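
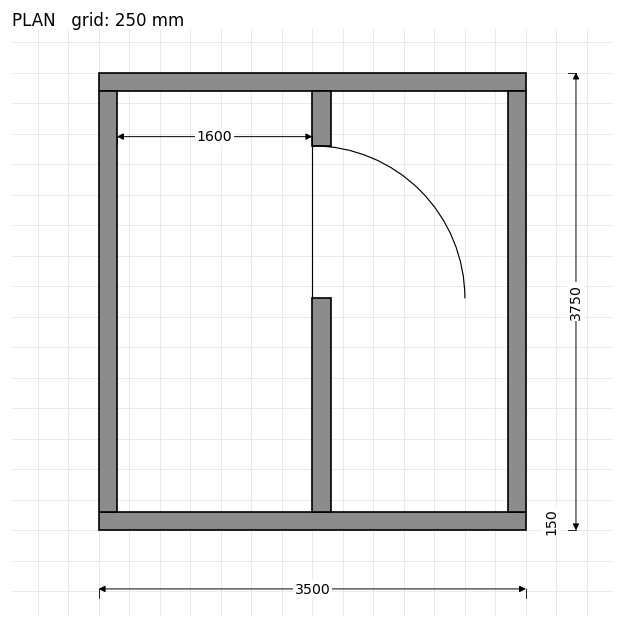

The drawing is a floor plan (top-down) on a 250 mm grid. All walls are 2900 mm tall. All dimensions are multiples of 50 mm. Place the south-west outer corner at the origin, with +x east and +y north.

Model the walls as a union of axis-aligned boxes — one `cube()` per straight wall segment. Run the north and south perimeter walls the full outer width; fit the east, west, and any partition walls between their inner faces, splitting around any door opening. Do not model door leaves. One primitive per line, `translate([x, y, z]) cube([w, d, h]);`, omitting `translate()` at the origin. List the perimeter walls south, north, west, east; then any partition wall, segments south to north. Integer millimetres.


cube([3500, 150, 2900]);
translate([0, 3600, 0]) cube([3500, 150, 2900]);
translate([0, 150, 0]) cube([150, 3450, 2900]);
translate([3350, 150, 0]) cube([150, 3450, 2900]);
translate([1750, 150, 0]) cube([150, 1750, 2900]);
translate([1750, 3150, 0]) cube([150, 450, 2900]);


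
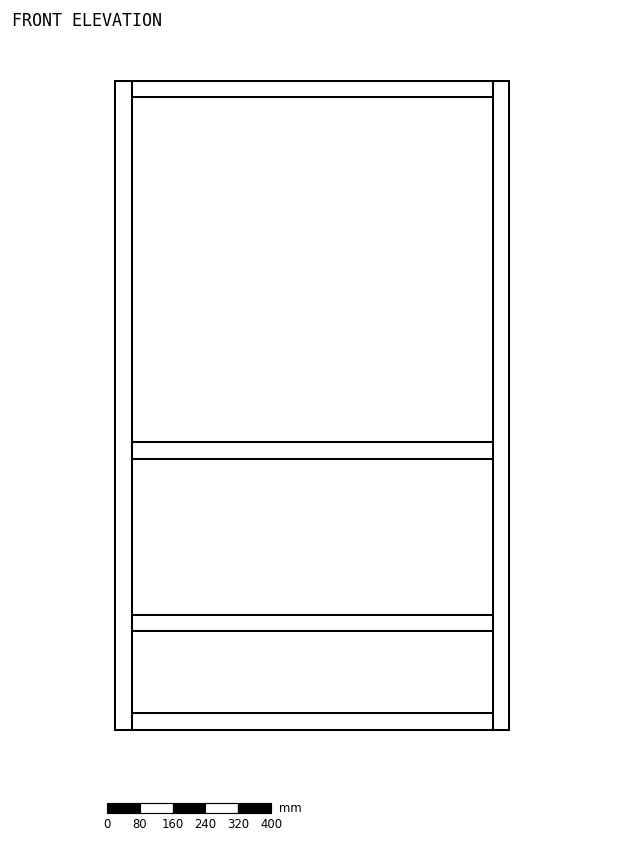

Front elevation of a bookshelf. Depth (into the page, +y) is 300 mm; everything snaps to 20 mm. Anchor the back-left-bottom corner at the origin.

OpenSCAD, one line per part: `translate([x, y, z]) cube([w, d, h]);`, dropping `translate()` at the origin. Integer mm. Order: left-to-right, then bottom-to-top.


cube([40, 300, 1580]);
translate([40, 0, 0]) cube([880, 300, 40]);
translate([40, 0, 240]) cube([880, 300, 40]);
translate([40, 0, 660]) cube([880, 300, 40]);
translate([40, 0, 1540]) cube([880, 300, 40]);
translate([920, 0, 0]) cube([40, 300, 1580]);


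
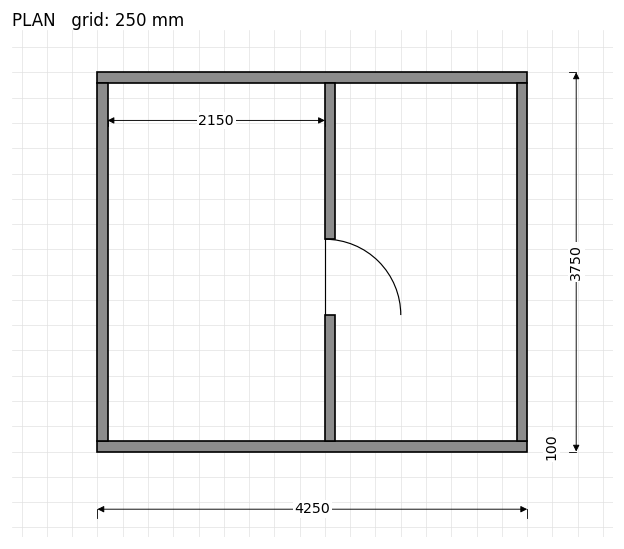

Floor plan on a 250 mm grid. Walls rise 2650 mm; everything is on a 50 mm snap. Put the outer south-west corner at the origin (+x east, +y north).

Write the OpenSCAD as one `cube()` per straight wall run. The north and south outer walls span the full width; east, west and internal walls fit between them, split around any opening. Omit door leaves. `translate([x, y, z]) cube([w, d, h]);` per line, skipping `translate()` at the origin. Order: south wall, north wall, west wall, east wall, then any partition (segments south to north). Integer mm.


cube([4250, 100, 2650]);
translate([0, 3650, 0]) cube([4250, 100, 2650]);
translate([0, 100, 0]) cube([100, 3550, 2650]);
translate([4150, 100, 0]) cube([100, 3550, 2650]);
translate([2250, 100, 0]) cube([100, 1250, 2650]);
translate([2250, 2100, 0]) cube([100, 1550, 2650]);


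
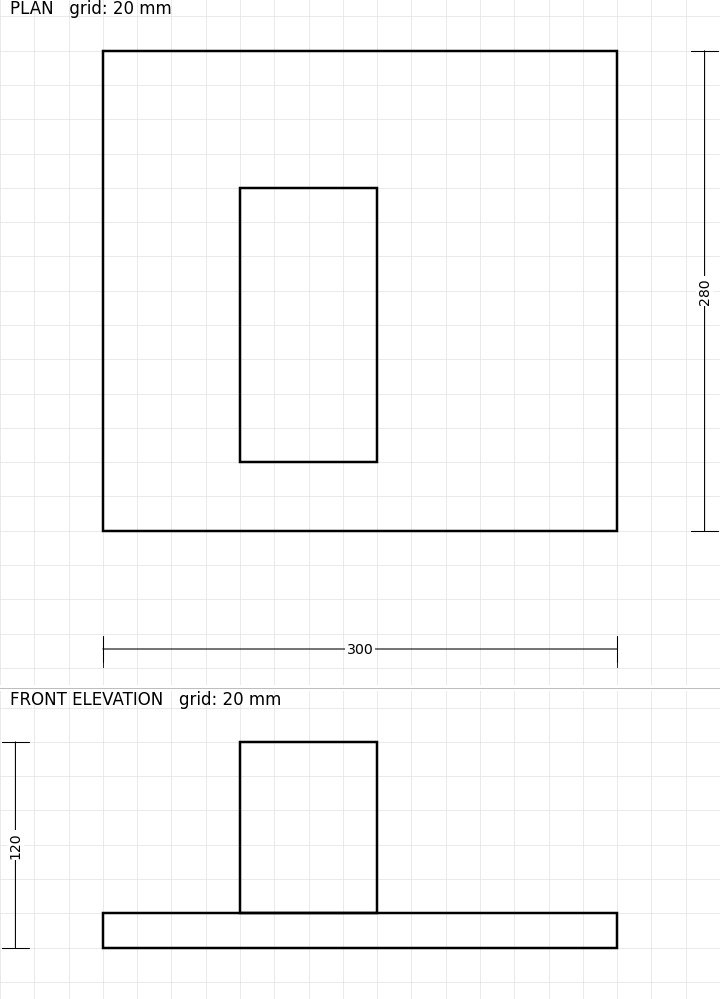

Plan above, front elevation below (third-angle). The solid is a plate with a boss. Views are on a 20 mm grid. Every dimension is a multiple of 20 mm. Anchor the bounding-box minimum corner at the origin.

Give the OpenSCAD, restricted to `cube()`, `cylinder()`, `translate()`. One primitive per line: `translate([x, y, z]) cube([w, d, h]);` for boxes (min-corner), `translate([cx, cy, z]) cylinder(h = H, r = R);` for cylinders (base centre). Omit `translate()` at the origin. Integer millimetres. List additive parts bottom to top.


cube([300, 280, 20]);
translate([80, 40, 20]) cube([80, 160, 100]);


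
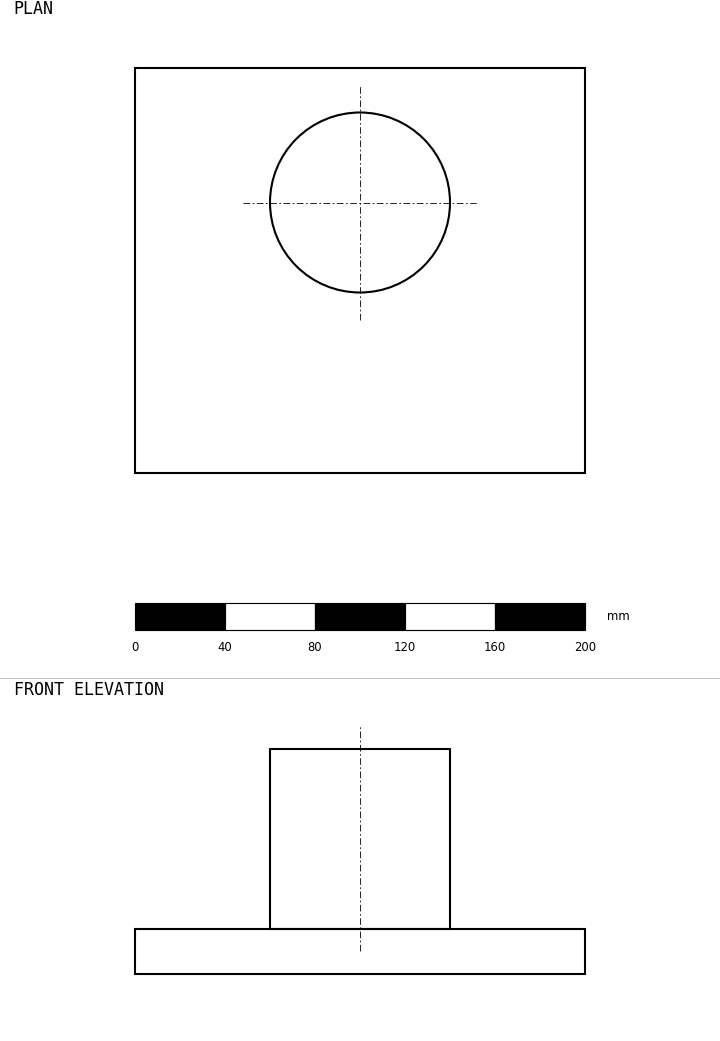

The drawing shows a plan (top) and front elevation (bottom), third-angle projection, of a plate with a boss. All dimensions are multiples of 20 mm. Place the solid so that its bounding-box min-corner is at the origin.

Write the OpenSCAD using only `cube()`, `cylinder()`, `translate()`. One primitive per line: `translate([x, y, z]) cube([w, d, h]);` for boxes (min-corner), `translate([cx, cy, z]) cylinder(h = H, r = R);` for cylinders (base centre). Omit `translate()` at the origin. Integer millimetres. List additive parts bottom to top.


cube([200, 180, 20]);
translate([100, 120, 20]) cylinder(h = 80, r = 40);


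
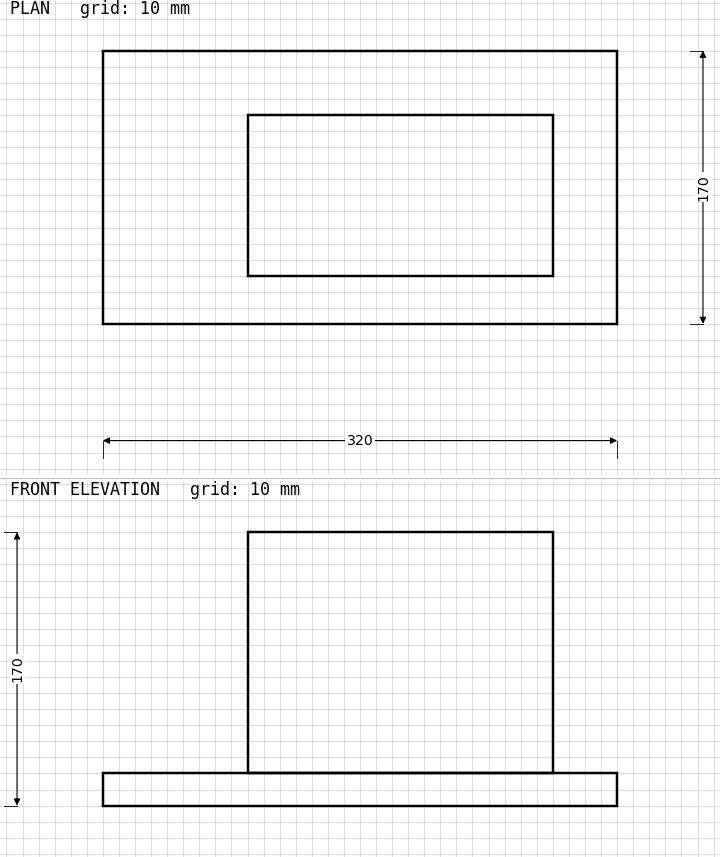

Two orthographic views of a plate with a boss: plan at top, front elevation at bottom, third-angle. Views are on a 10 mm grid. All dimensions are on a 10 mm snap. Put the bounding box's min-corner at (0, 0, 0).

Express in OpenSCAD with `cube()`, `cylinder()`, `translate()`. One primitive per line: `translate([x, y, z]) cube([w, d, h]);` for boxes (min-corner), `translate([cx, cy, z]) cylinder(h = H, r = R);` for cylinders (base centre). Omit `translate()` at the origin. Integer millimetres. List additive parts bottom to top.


cube([320, 170, 20]);
translate([90, 30, 20]) cube([190, 100, 150]);


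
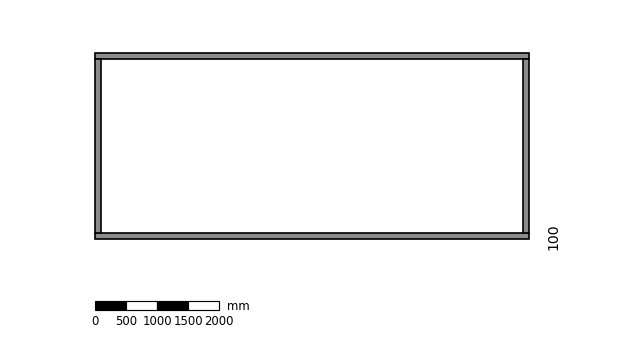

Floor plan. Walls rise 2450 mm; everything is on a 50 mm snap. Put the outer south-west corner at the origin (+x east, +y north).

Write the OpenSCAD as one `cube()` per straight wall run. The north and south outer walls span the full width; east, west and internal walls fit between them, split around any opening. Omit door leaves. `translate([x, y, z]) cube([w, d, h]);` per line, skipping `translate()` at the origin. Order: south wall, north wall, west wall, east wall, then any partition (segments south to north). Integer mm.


cube([7000, 100, 2450]);
translate([0, 2900, 0]) cube([7000, 100, 2450]);
translate([0, 100, 0]) cube([100, 2800, 2450]);
translate([6900, 100, 0]) cube([100, 2800, 2450]);


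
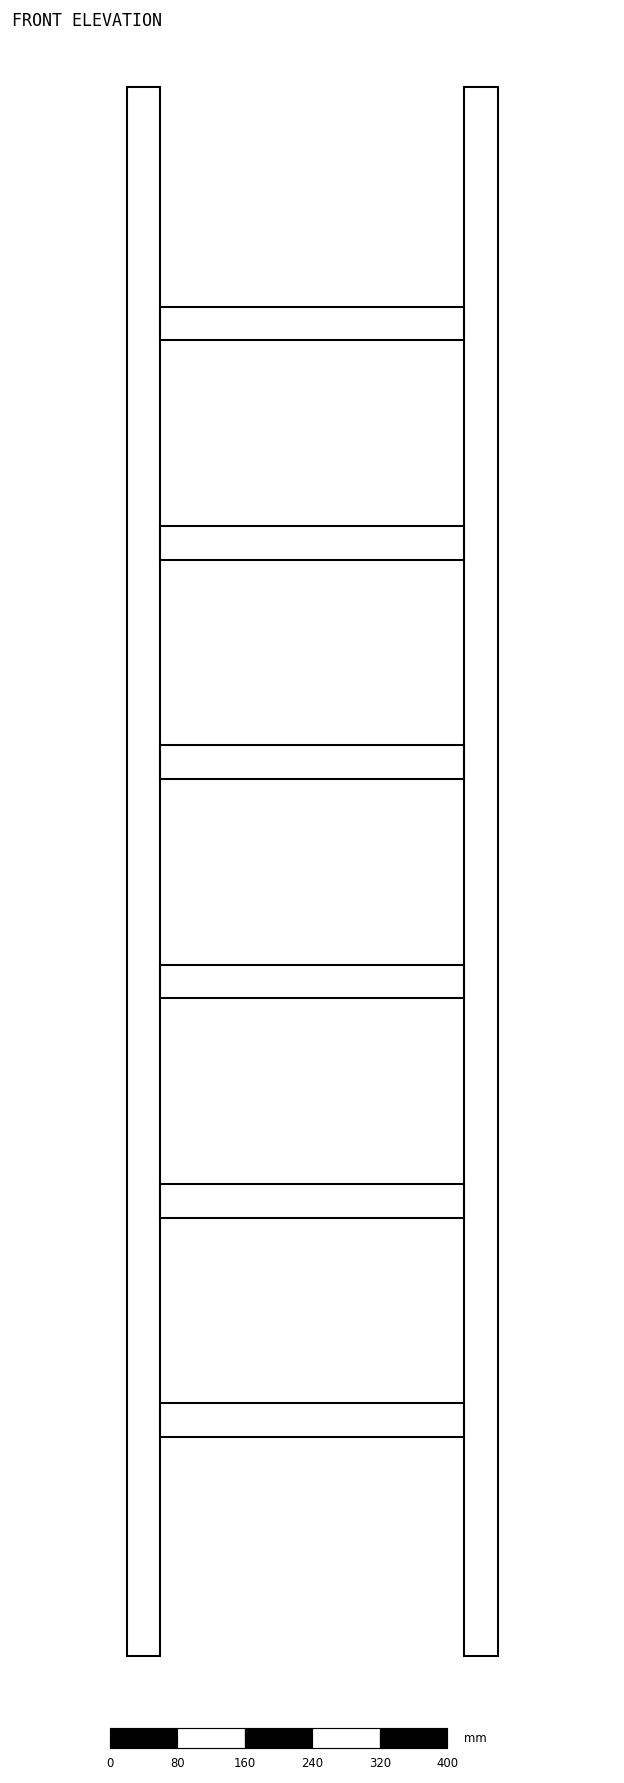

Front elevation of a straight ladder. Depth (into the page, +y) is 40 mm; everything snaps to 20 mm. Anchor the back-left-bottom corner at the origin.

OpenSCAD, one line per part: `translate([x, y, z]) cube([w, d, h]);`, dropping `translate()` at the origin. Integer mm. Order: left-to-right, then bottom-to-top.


cube([40, 40, 1860]);
translate([40, 0, 260]) cube([360, 40, 40]);
translate([40, 0, 520]) cube([360, 40, 40]);
translate([40, 0, 780]) cube([360, 40, 40]);
translate([40, 0, 1040]) cube([360, 40, 40]);
translate([40, 0, 1300]) cube([360, 40, 40]);
translate([40, 0, 1560]) cube([360, 40, 40]);
translate([400, 0, 0]) cube([40, 40, 1860]);


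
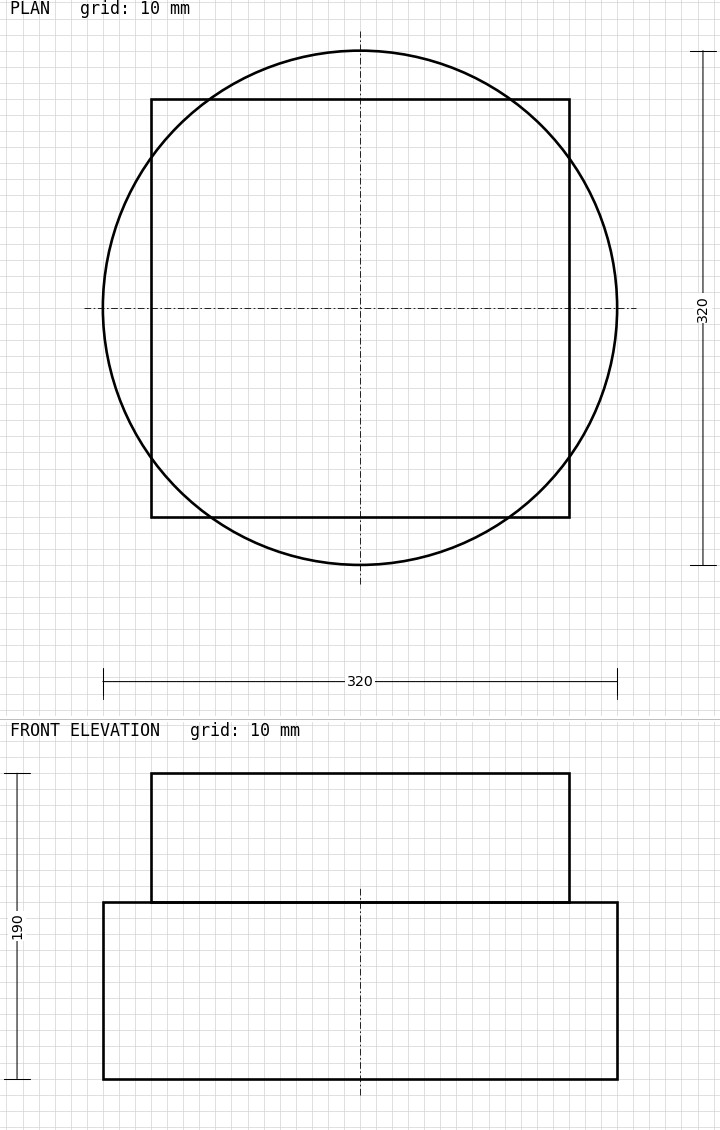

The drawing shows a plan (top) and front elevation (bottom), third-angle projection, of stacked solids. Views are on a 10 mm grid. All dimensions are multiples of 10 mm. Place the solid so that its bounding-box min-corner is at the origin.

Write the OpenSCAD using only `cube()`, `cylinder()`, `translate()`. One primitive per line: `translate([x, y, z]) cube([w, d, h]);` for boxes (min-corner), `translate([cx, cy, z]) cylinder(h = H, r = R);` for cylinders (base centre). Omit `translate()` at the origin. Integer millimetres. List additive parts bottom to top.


translate([160, 160, 0]) cylinder(h = 110, r = 160);
translate([30, 30, 110]) cube([260, 260, 80]);


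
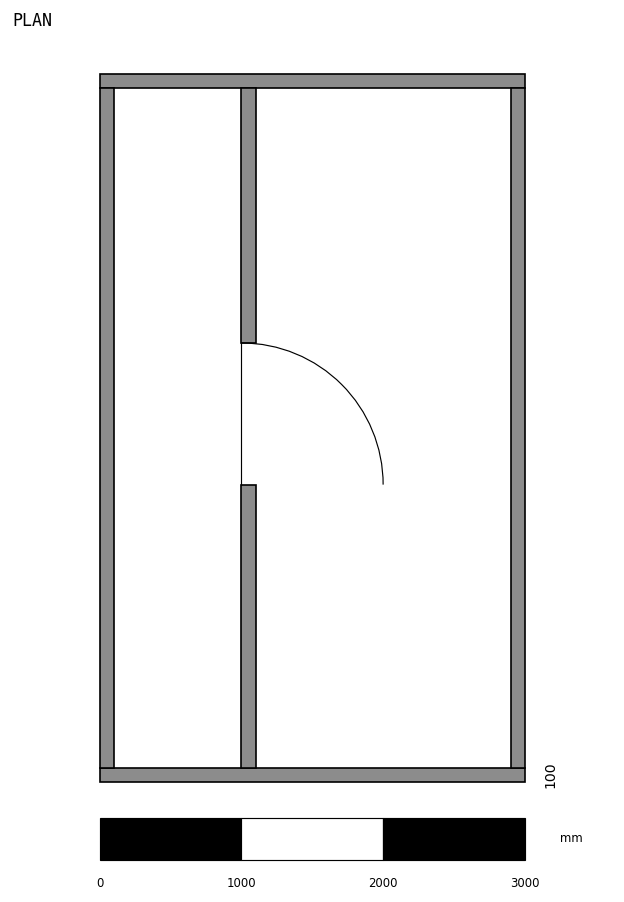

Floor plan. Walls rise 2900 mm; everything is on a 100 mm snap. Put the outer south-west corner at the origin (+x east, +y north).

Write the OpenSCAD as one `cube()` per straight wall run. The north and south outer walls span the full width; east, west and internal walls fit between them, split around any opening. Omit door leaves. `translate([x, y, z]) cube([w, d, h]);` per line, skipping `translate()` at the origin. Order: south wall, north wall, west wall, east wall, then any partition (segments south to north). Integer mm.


cube([3000, 100, 2900]);
translate([0, 4900, 0]) cube([3000, 100, 2900]);
translate([0, 100, 0]) cube([100, 4800, 2900]);
translate([2900, 100, 0]) cube([100, 4800, 2900]);
translate([1000, 100, 0]) cube([100, 2000, 2900]);
translate([1000, 3100, 0]) cube([100, 1800, 2900]);


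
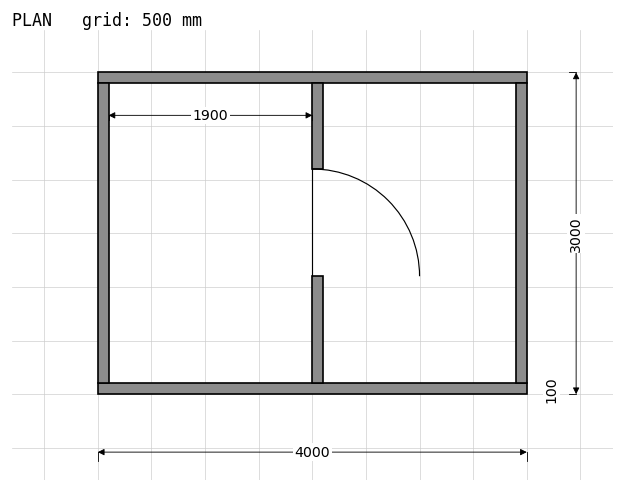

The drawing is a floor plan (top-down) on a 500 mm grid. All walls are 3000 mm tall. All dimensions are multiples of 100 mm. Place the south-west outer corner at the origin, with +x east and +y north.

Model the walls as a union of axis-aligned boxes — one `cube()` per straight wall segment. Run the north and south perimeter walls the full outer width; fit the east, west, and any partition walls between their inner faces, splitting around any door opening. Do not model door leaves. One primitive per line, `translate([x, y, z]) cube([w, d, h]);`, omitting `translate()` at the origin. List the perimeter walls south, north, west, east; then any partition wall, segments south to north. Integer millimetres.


cube([4000, 100, 3000]);
translate([0, 2900, 0]) cube([4000, 100, 3000]);
translate([0, 100, 0]) cube([100, 2800, 3000]);
translate([3900, 100, 0]) cube([100, 2800, 3000]);
translate([2000, 100, 0]) cube([100, 1000, 3000]);
translate([2000, 2100, 0]) cube([100, 800, 3000]);


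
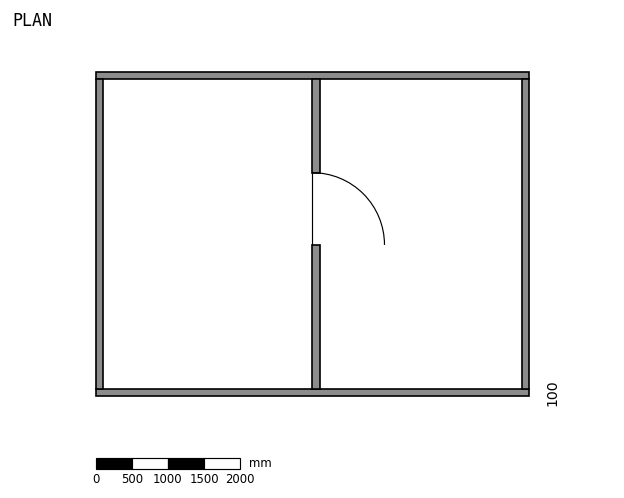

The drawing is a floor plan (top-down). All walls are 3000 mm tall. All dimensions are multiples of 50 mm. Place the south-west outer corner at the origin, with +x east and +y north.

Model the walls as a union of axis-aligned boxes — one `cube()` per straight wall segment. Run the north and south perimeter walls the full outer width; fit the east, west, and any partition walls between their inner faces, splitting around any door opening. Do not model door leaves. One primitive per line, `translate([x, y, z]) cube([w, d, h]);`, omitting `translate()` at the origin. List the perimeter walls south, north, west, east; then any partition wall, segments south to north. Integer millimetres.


cube([6000, 100, 3000]);
translate([0, 4400, 0]) cube([6000, 100, 3000]);
translate([0, 100, 0]) cube([100, 4300, 3000]);
translate([5900, 100, 0]) cube([100, 4300, 3000]);
translate([3000, 100, 0]) cube([100, 2000, 3000]);
translate([3000, 3100, 0]) cube([100, 1300, 3000]);


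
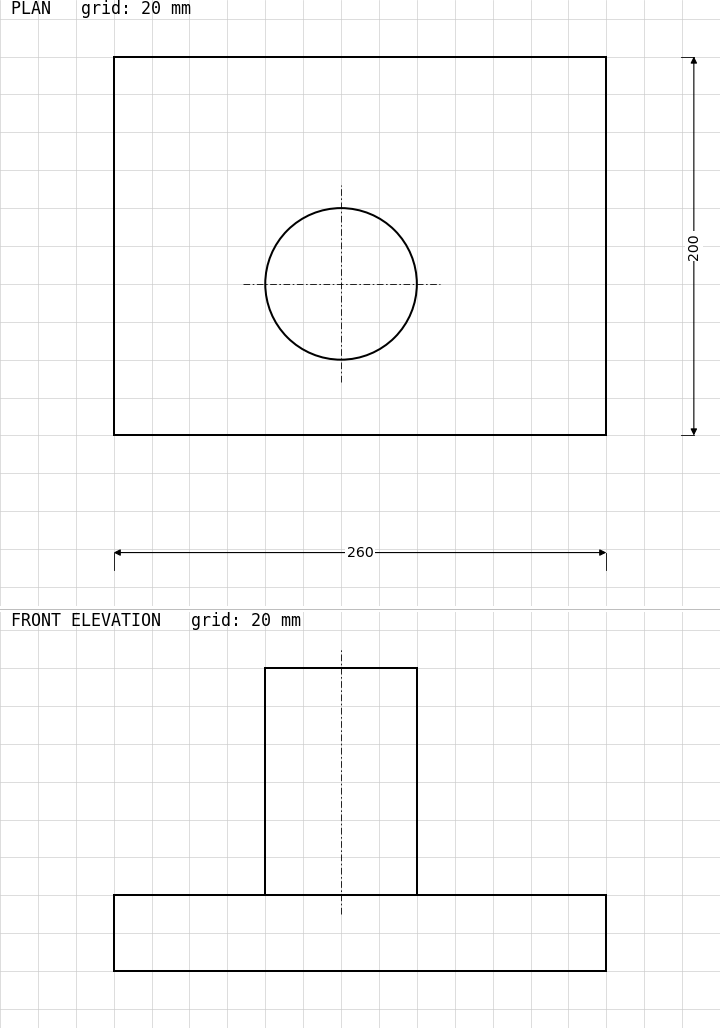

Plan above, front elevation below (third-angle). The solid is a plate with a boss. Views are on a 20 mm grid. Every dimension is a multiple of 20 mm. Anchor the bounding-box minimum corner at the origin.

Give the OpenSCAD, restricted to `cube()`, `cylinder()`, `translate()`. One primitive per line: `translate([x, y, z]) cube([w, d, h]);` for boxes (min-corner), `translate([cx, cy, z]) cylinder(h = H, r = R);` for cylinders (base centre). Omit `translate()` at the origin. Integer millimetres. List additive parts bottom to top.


cube([260, 200, 40]);
translate([120, 80, 40]) cylinder(h = 120, r = 40);


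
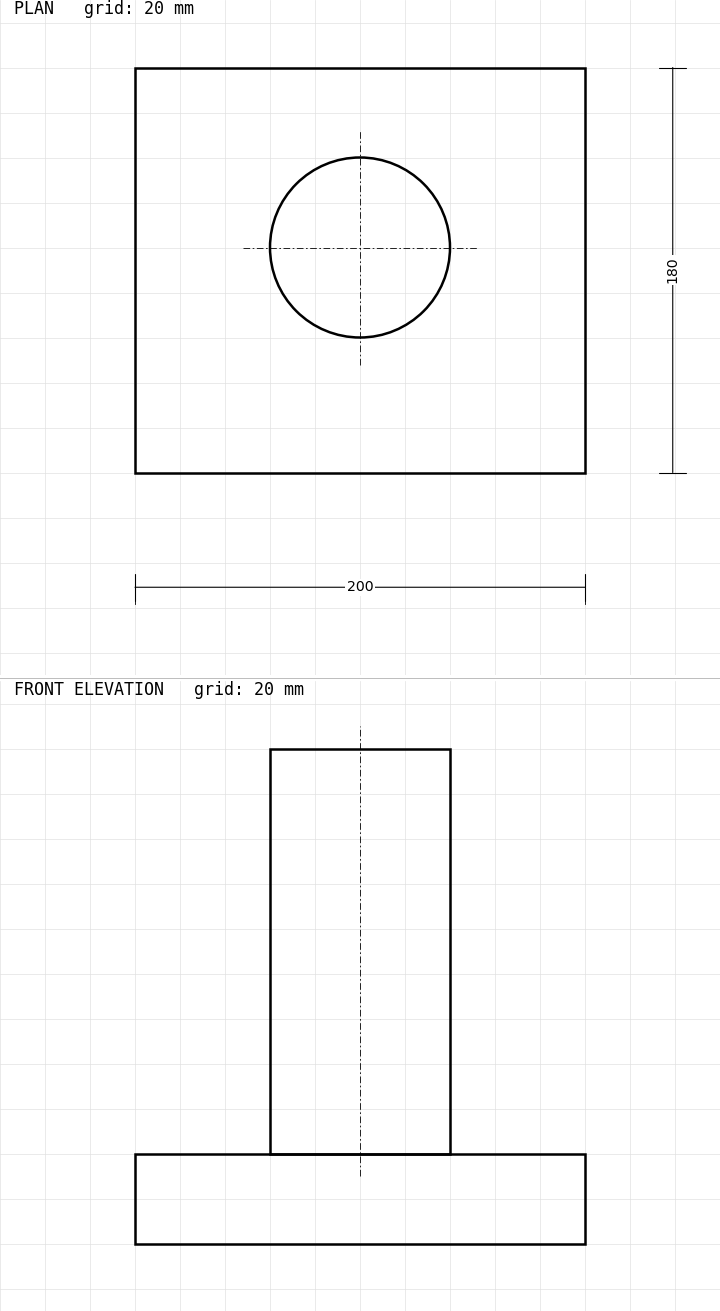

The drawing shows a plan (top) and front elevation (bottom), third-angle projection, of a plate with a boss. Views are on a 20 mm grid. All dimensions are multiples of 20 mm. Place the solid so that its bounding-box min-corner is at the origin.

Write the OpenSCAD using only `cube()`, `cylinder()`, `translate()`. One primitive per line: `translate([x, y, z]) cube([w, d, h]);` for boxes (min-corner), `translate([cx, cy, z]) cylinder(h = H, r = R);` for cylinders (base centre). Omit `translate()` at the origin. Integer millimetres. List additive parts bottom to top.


cube([200, 180, 40]);
translate([100, 100, 40]) cylinder(h = 180, r = 40);


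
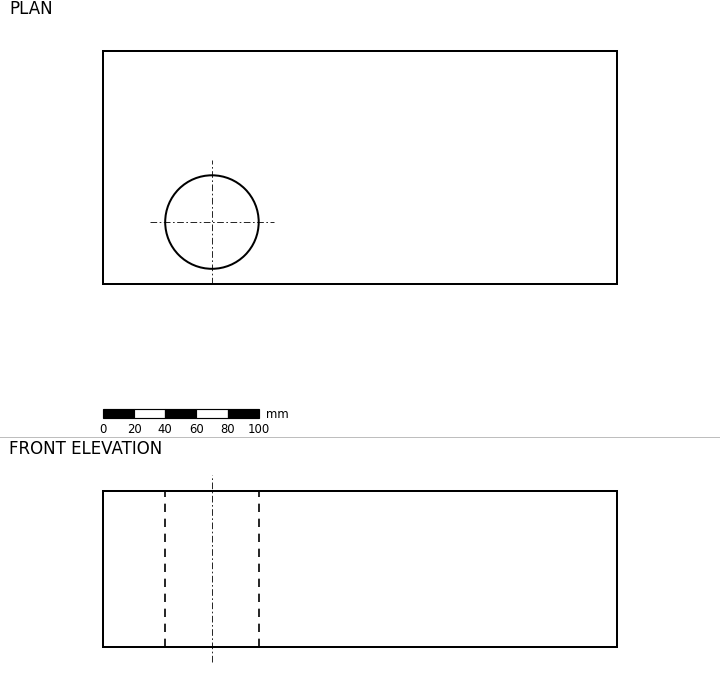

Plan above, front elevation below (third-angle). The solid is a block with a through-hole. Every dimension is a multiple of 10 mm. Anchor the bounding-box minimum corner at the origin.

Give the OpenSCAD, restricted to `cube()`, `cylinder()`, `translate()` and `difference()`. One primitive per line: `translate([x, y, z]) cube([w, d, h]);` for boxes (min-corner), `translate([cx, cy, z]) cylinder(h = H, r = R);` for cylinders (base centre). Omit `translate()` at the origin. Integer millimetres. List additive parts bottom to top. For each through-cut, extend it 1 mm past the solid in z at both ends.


difference() {
  cube([330, 150, 100]);
  translate([70, 40, -1]) cylinder(h = 102, r = 30);
}


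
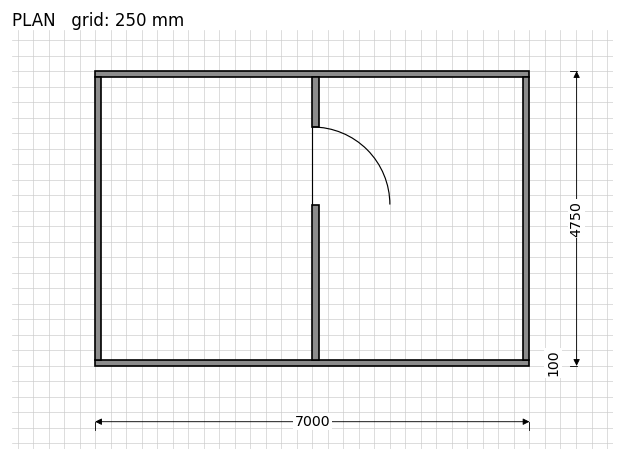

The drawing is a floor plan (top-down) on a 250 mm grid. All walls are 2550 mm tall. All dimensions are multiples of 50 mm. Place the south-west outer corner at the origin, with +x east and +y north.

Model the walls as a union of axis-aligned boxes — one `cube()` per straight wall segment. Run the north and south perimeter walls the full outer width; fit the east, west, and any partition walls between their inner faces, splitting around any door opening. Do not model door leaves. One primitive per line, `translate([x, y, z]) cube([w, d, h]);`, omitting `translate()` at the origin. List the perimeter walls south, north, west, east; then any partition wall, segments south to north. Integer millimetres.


cube([7000, 100, 2550]);
translate([0, 4650, 0]) cube([7000, 100, 2550]);
translate([0, 100, 0]) cube([100, 4550, 2550]);
translate([6900, 100, 0]) cube([100, 4550, 2550]);
translate([3500, 100, 0]) cube([100, 2500, 2550]);
translate([3500, 3850, 0]) cube([100, 800, 2550]);


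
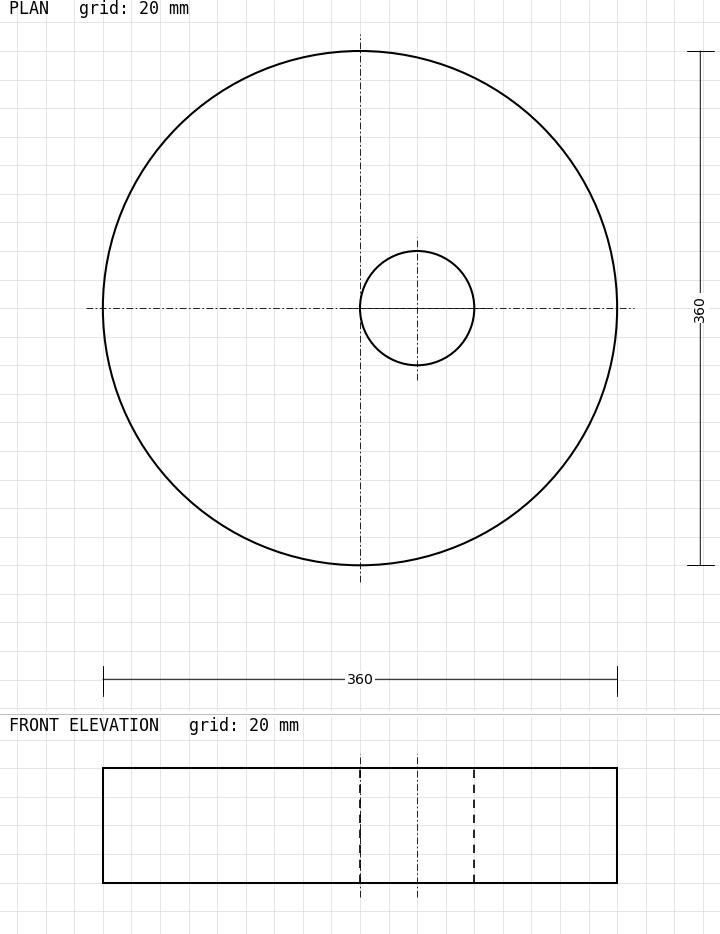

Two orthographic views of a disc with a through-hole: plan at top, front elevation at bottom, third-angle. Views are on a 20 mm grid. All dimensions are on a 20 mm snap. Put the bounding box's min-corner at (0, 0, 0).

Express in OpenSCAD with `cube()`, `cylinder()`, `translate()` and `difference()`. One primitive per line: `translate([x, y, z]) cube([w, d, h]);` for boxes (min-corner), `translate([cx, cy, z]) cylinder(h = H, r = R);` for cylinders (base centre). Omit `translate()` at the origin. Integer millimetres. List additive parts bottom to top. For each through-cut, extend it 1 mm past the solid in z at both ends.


difference() {
  translate([180, 180, 0]) cylinder(h = 80, r = 180);
  translate([220, 180, -1]) cylinder(h = 82, r = 40);
}


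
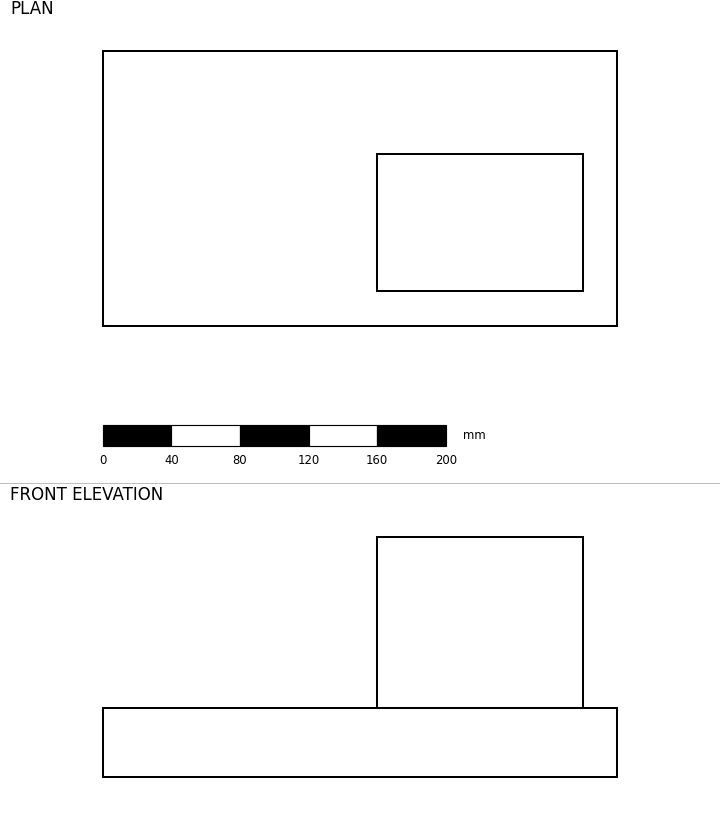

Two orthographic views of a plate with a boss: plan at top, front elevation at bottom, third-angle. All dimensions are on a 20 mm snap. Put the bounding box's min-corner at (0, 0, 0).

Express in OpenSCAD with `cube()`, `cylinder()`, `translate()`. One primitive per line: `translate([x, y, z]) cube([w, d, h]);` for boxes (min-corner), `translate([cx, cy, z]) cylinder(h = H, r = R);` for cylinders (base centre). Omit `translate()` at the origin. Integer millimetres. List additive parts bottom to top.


cube([300, 160, 40]);
translate([160, 20, 40]) cube([120, 80, 100]);


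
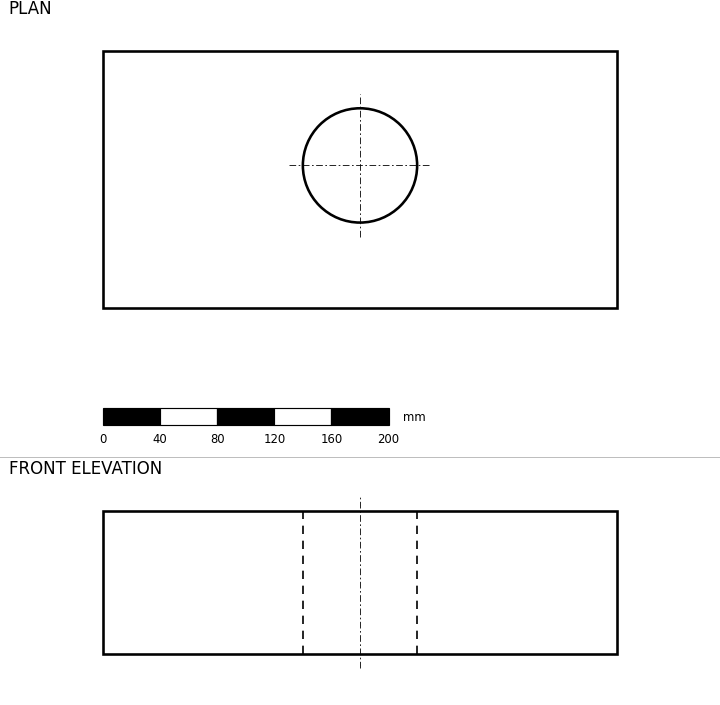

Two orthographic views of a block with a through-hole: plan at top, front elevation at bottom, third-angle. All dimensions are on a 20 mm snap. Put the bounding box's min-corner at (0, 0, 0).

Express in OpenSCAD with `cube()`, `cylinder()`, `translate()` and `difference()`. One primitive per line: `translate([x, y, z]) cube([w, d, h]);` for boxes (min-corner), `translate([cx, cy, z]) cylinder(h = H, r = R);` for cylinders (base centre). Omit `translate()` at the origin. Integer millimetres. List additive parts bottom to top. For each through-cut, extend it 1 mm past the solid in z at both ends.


difference() {
  cube([360, 180, 100]);
  translate([180, 100, -1]) cylinder(h = 102, r = 40);
}


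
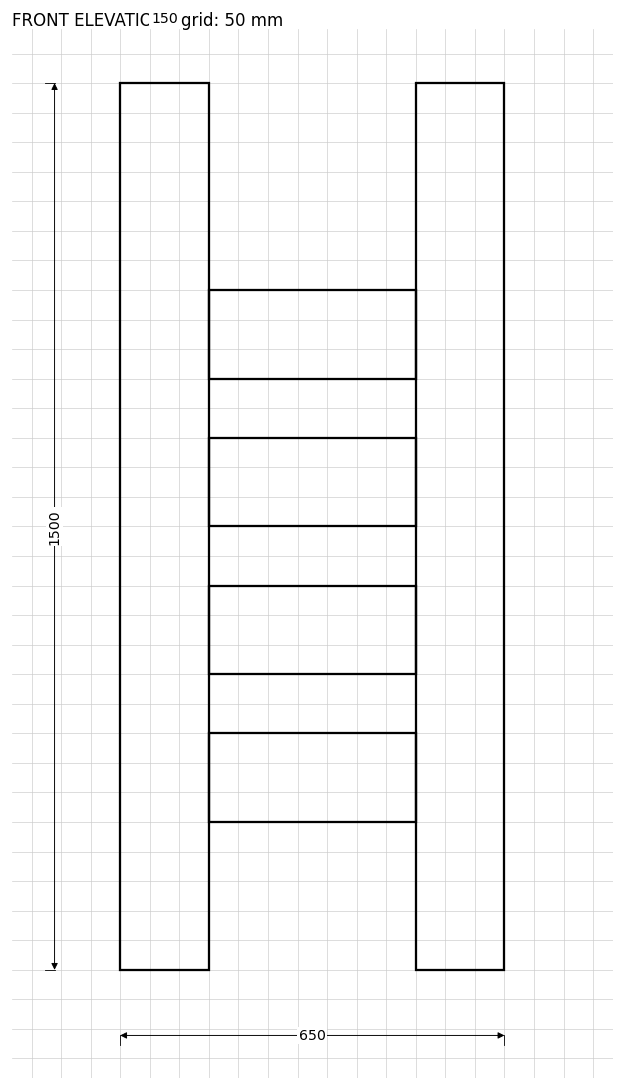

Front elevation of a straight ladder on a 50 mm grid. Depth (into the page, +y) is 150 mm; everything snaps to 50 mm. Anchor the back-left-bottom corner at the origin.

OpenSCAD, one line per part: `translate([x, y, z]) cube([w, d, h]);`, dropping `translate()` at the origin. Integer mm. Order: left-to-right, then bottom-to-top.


cube([150, 150, 1500]);
translate([150, 0, 250]) cube([350, 150, 150]);
translate([150, 0, 500]) cube([350, 150, 150]);
translate([150, 0, 750]) cube([350, 150, 150]);
translate([150, 0, 1000]) cube([350, 150, 150]);
translate([500, 0, 0]) cube([150, 150, 1500]);


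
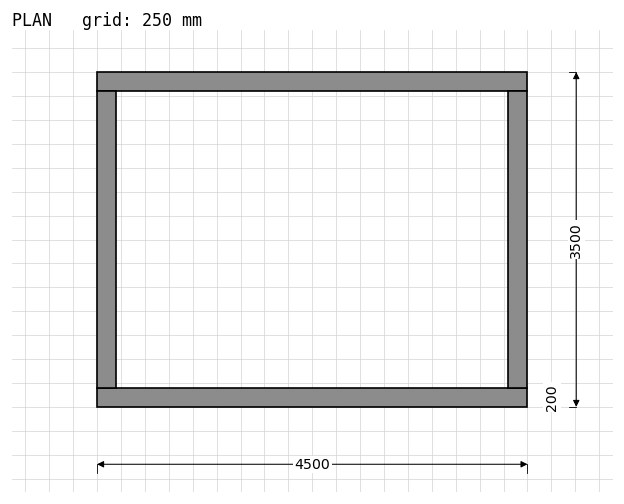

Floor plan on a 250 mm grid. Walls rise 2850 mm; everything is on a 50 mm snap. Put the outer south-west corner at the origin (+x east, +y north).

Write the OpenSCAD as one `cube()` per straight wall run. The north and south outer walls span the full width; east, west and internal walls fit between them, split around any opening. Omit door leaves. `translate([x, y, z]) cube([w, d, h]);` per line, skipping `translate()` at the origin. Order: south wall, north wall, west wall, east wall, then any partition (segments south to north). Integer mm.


cube([4500, 200, 2850]);
translate([0, 3300, 0]) cube([4500, 200, 2850]);
translate([0, 200, 0]) cube([200, 3100, 2850]);
translate([4300, 200, 0]) cube([200, 3100, 2850]);


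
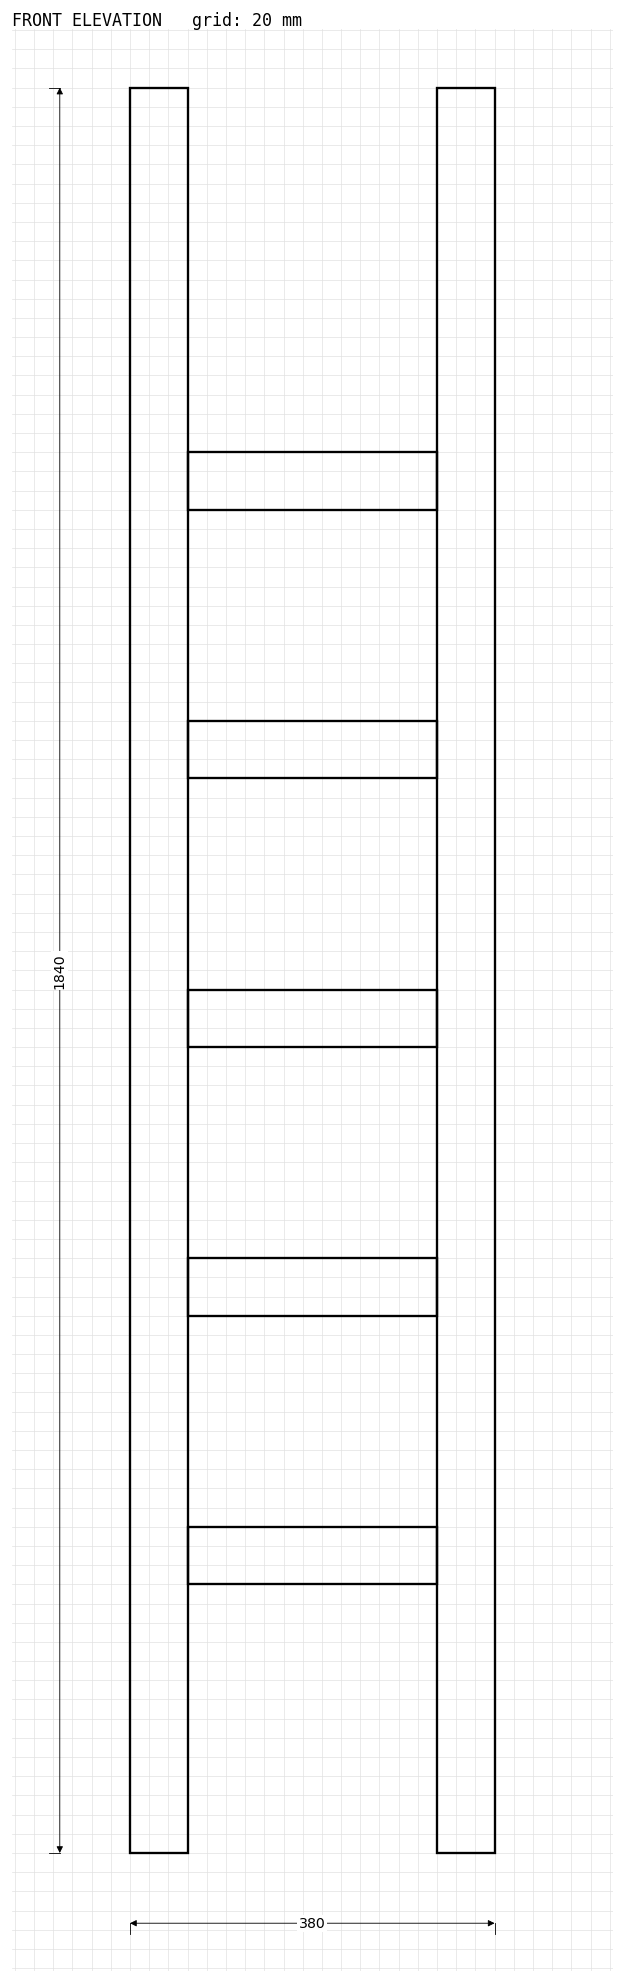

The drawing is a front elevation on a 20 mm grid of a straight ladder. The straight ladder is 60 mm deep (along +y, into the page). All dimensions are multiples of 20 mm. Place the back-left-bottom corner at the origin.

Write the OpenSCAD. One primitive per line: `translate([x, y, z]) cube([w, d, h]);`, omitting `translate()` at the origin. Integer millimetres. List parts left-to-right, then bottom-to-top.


cube([60, 60, 1840]);
translate([60, 0, 280]) cube([260, 60, 60]);
translate([60, 0, 560]) cube([260, 60, 60]);
translate([60, 0, 840]) cube([260, 60, 60]);
translate([60, 0, 1120]) cube([260, 60, 60]);
translate([60, 0, 1400]) cube([260, 60, 60]);
translate([320, 0, 0]) cube([60, 60, 1840]);


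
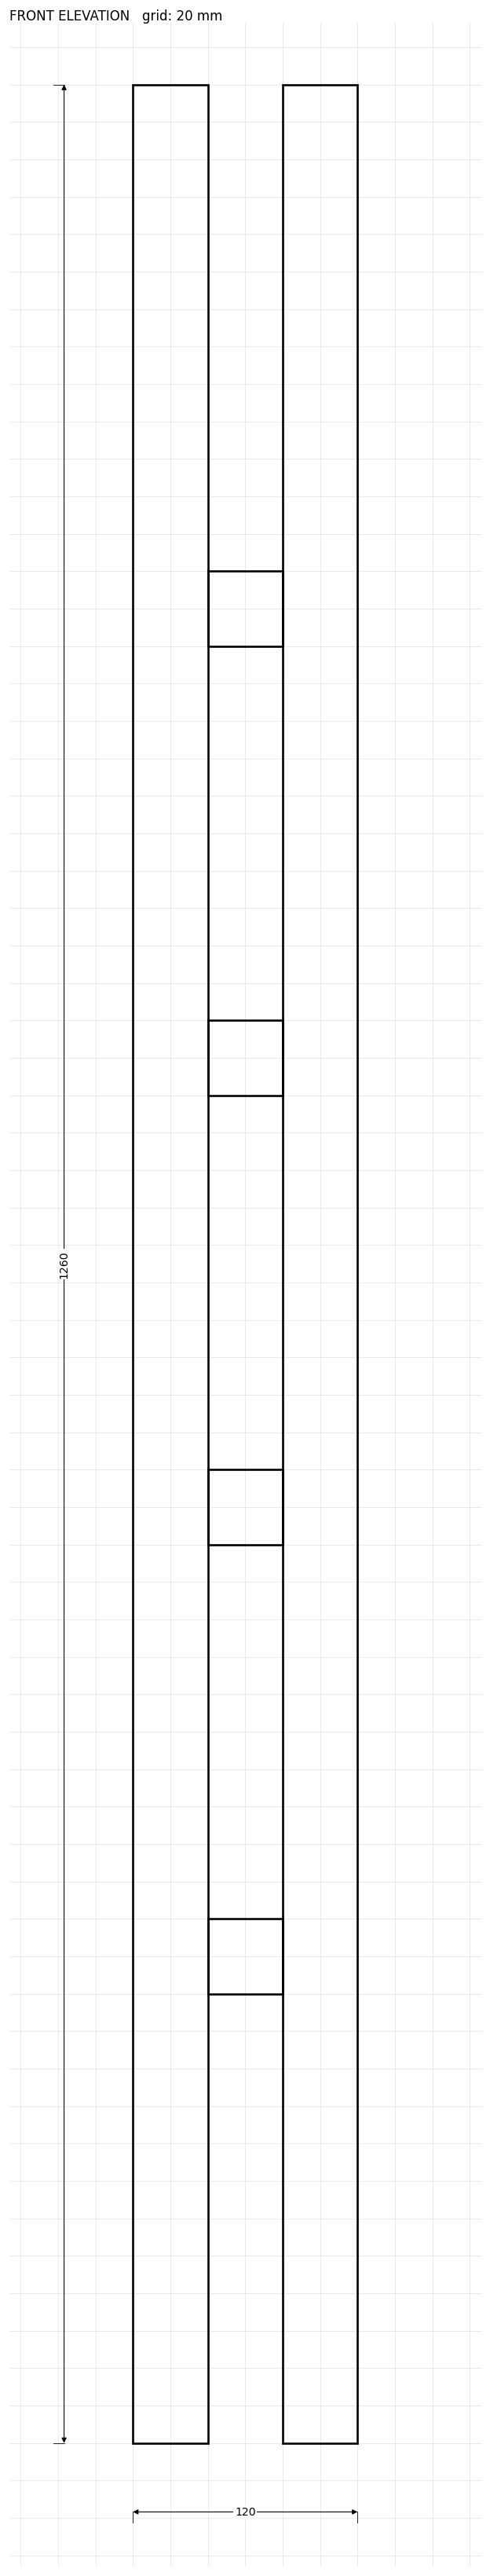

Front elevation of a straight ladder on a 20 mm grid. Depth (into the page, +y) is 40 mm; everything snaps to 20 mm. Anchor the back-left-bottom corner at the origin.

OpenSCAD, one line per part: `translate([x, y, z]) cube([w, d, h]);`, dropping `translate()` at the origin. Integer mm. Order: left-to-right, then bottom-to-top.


cube([40, 40, 1260]);
translate([40, 0, 240]) cube([40, 40, 40]);
translate([40, 0, 480]) cube([40, 40, 40]);
translate([40, 0, 720]) cube([40, 40, 40]);
translate([40, 0, 960]) cube([40, 40, 40]);
translate([80, 0, 0]) cube([40, 40, 1260]);


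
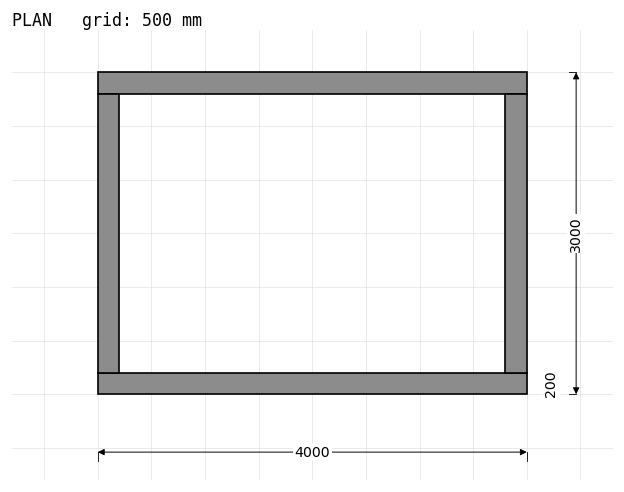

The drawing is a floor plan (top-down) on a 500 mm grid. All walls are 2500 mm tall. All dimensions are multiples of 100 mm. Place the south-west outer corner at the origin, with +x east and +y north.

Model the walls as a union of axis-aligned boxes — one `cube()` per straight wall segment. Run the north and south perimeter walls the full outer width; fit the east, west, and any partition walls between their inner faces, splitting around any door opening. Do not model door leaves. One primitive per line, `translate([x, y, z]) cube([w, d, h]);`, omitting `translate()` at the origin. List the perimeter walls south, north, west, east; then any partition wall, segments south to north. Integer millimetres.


cube([4000, 200, 2500]);
translate([0, 2800, 0]) cube([4000, 200, 2500]);
translate([0, 200, 0]) cube([200, 2600, 2500]);
translate([3800, 200, 0]) cube([200, 2600, 2500]);


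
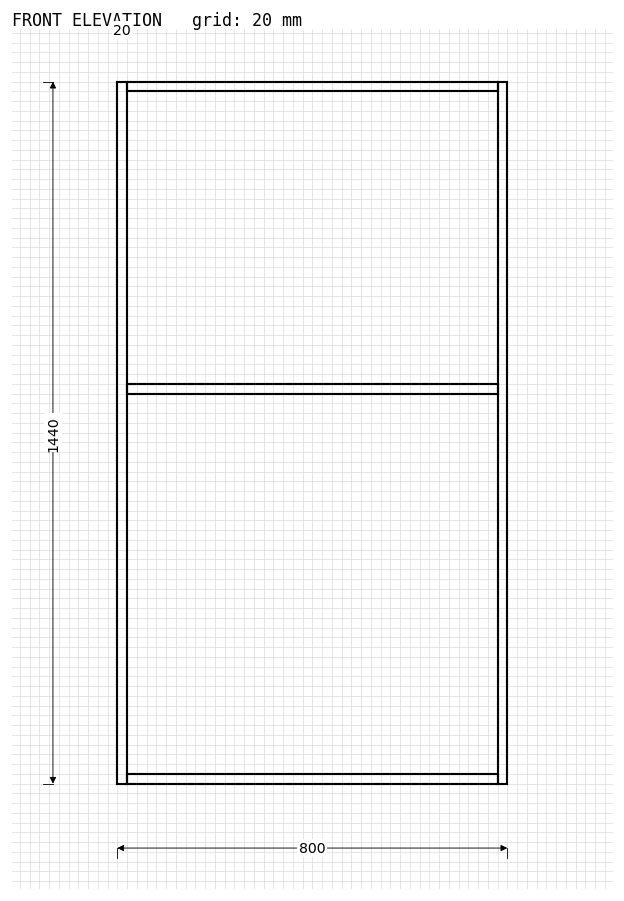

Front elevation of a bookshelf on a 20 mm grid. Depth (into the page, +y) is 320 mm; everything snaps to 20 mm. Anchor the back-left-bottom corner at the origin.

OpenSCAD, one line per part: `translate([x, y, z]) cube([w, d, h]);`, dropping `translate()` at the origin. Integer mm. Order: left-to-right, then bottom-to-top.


cube([20, 320, 1440]);
translate([20, 0, 0]) cube([760, 320, 20]);
translate([20, 0, 800]) cube([760, 320, 20]);
translate([20, 0, 1420]) cube([760, 320, 20]);
translate([780, 0, 0]) cube([20, 320, 1440]);


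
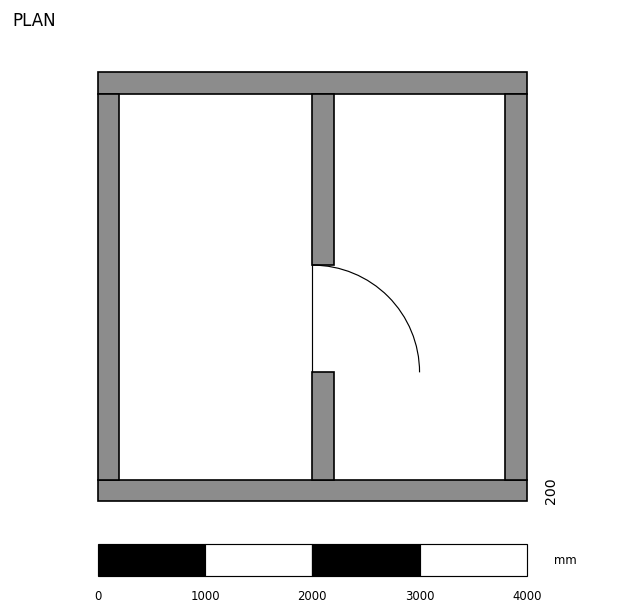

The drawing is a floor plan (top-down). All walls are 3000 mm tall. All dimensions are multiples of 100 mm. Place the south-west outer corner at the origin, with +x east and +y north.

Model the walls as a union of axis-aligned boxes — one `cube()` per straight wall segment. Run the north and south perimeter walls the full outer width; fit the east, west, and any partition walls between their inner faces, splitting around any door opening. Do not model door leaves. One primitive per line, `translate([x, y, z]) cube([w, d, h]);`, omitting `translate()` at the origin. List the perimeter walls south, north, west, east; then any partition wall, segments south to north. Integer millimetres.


cube([4000, 200, 3000]);
translate([0, 3800, 0]) cube([4000, 200, 3000]);
translate([0, 200, 0]) cube([200, 3600, 3000]);
translate([3800, 200, 0]) cube([200, 3600, 3000]);
translate([2000, 200, 0]) cube([200, 1000, 3000]);
translate([2000, 2200, 0]) cube([200, 1600, 3000]);


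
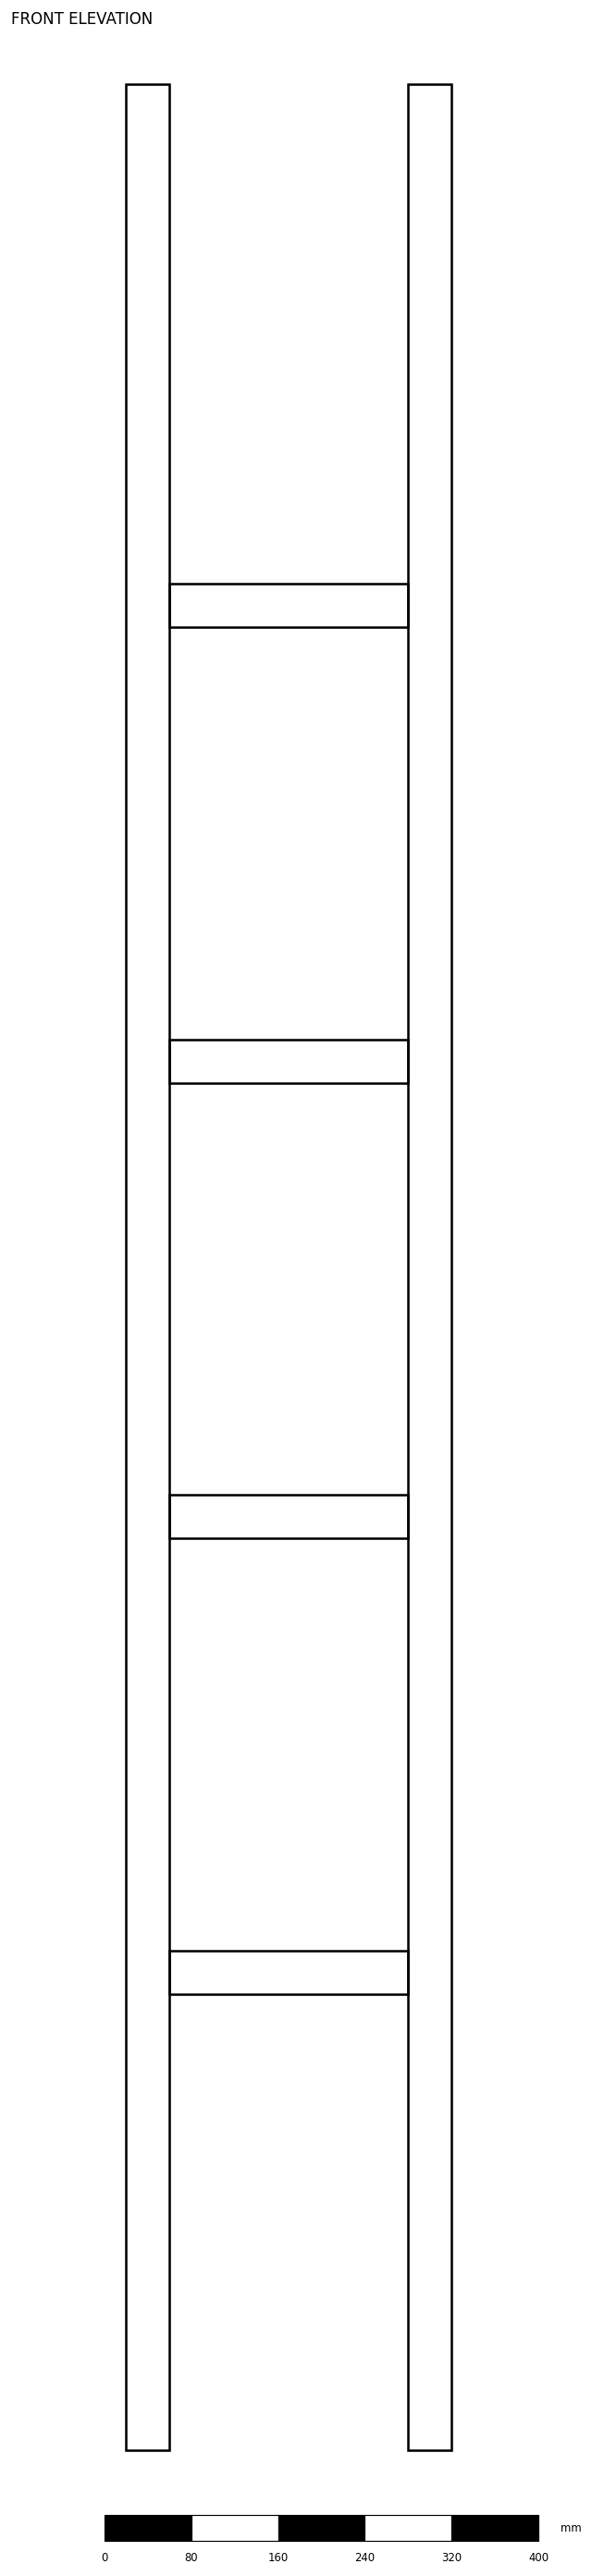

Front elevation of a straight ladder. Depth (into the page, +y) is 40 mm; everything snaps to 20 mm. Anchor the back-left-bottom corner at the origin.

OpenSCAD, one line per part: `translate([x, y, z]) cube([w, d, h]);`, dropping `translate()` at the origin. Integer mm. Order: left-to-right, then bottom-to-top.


cube([40, 40, 2180]);
translate([40, 0, 420]) cube([220, 40, 40]);
translate([40, 0, 840]) cube([220, 40, 40]);
translate([40, 0, 1260]) cube([220, 40, 40]);
translate([40, 0, 1680]) cube([220, 40, 40]);
translate([260, 0, 0]) cube([40, 40, 2180]);


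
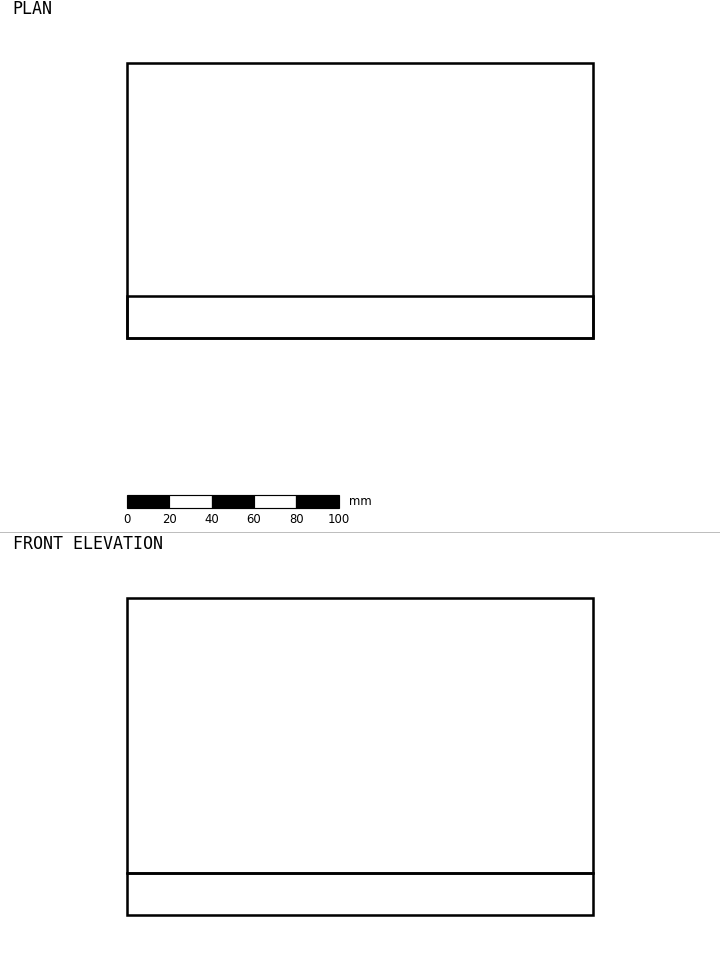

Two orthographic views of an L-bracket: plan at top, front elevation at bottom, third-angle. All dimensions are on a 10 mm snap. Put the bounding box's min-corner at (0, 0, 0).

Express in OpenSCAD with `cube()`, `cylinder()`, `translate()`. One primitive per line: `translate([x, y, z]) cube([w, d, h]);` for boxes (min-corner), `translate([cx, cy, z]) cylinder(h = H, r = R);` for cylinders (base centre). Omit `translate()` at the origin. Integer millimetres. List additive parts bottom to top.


cube([220, 130, 20]);
translate([0, 0, 20]) cube([220, 20, 130]);


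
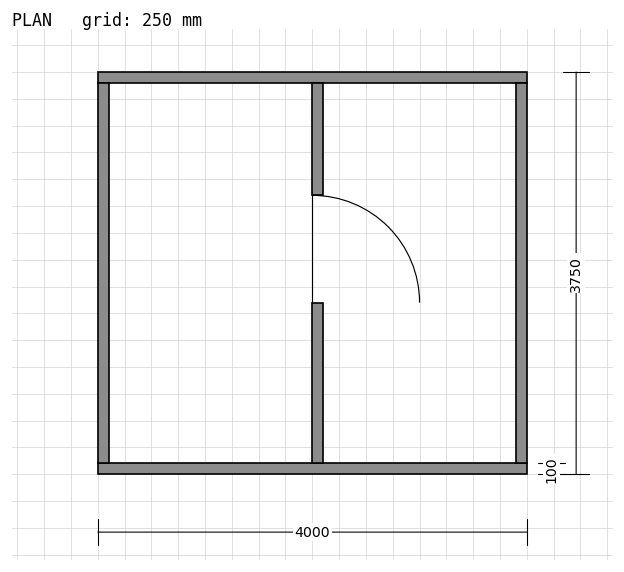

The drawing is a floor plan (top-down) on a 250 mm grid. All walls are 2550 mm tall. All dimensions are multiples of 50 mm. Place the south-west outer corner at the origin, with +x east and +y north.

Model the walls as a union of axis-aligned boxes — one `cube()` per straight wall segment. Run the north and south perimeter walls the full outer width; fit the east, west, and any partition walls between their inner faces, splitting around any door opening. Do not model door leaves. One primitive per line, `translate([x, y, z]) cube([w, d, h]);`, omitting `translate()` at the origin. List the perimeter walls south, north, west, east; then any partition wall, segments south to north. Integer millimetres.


cube([4000, 100, 2550]);
translate([0, 3650, 0]) cube([4000, 100, 2550]);
translate([0, 100, 0]) cube([100, 3550, 2550]);
translate([3900, 100, 0]) cube([100, 3550, 2550]);
translate([2000, 100, 0]) cube([100, 1500, 2550]);
translate([2000, 2600, 0]) cube([100, 1050, 2550]);


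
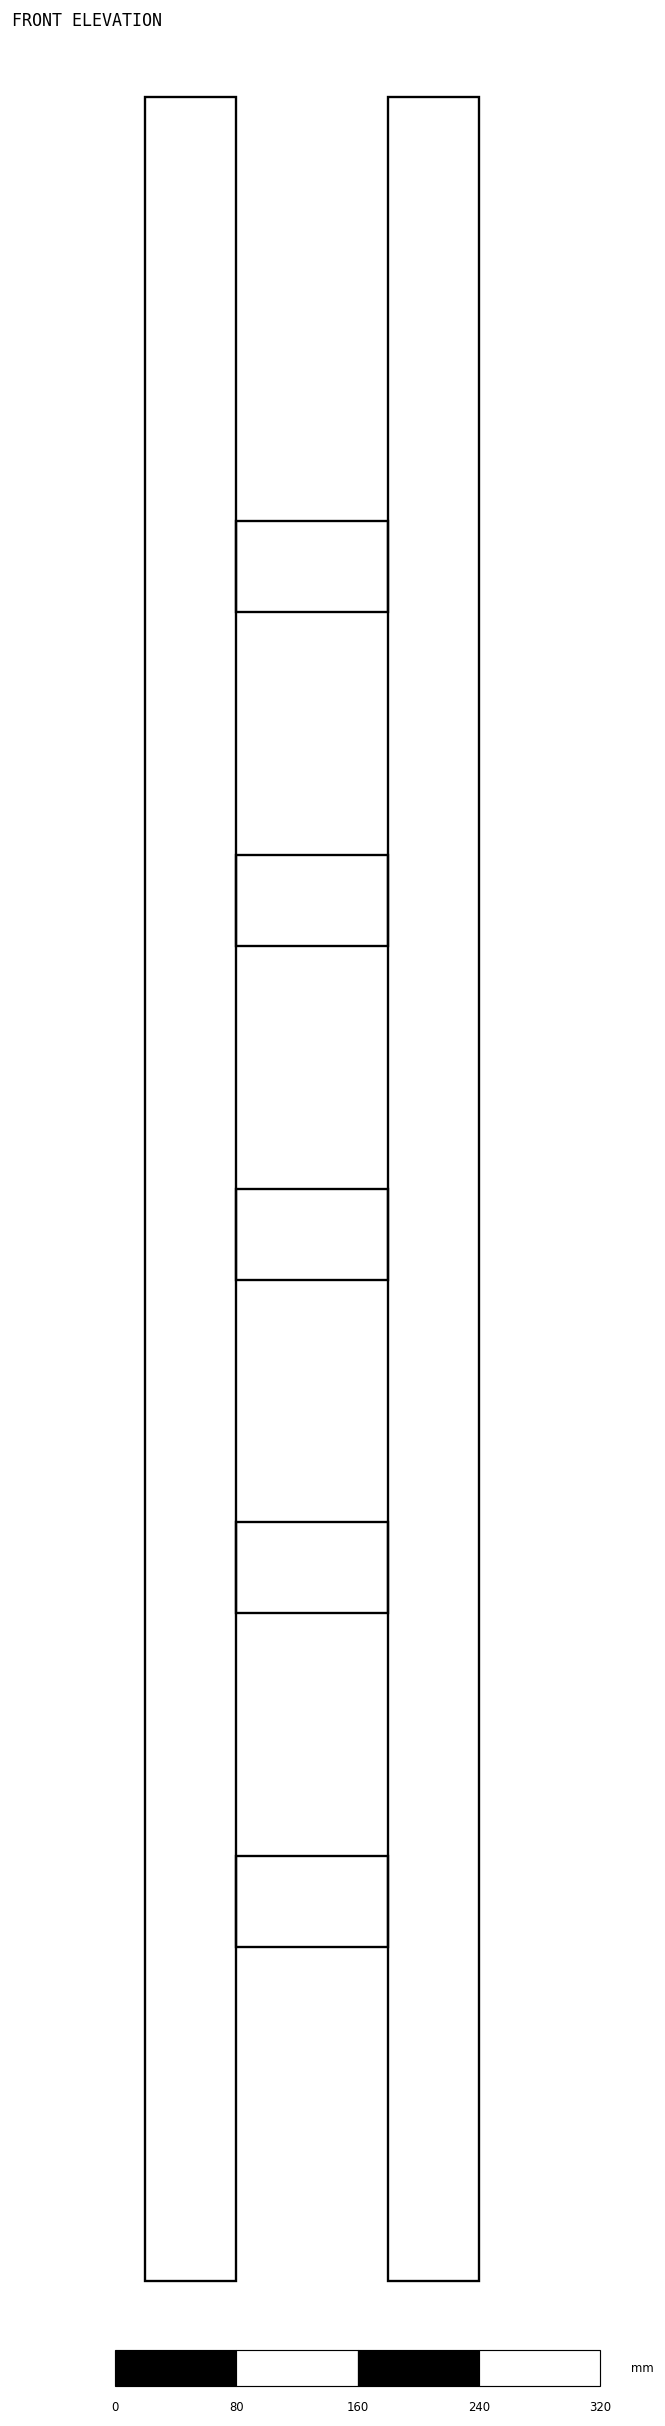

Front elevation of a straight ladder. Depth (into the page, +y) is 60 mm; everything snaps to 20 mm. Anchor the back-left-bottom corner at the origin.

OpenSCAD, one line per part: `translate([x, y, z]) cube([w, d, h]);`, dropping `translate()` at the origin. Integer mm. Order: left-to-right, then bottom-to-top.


cube([60, 60, 1440]);
translate([60, 0, 220]) cube([100, 60, 60]);
translate([60, 0, 440]) cube([100, 60, 60]);
translate([60, 0, 660]) cube([100, 60, 60]);
translate([60, 0, 880]) cube([100, 60, 60]);
translate([60, 0, 1100]) cube([100, 60, 60]);
translate([160, 0, 0]) cube([60, 60, 1440]);


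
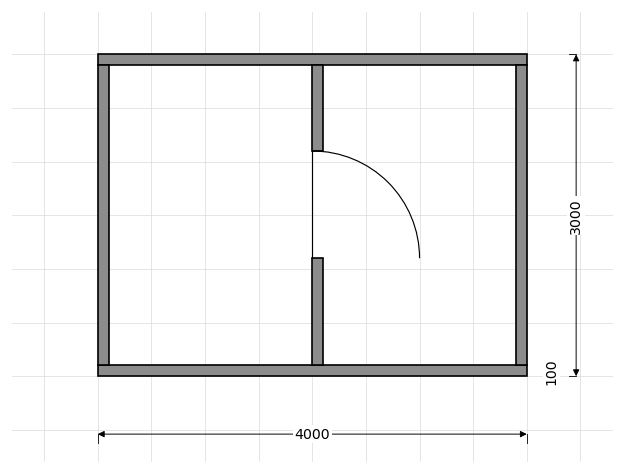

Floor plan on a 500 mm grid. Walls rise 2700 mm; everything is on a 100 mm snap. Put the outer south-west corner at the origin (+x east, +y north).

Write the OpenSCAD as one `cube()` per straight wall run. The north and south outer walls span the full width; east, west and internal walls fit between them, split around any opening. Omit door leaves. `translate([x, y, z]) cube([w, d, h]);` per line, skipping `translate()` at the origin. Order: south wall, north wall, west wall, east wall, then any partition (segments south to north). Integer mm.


cube([4000, 100, 2700]);
translate([0, 2900, 0]) cube([4000, 100, 2700]);
translate([0, 100, 0]) cube([100, 2800, 2700]);
translate([3900, 100, 0]) cube([100, 2800, 2700]);
translate([2000, 100, 0]) cube([100, 1000, 2700]);
translate([2000, 2100, 0]) cube([100, 800, 2700]);


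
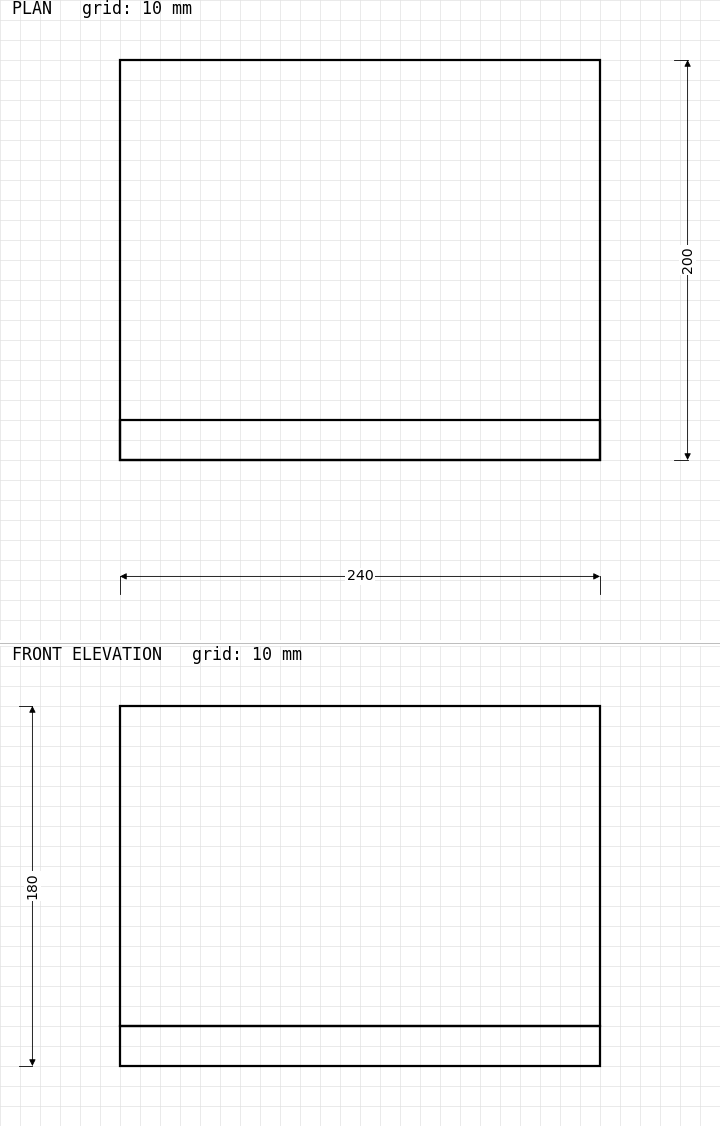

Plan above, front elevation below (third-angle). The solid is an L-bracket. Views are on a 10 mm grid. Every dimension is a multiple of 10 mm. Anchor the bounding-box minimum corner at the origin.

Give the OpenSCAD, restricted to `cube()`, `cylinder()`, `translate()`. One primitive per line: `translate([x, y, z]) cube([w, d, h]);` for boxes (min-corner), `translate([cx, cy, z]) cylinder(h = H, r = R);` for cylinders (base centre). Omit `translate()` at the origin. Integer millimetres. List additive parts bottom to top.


cube([240, 200, 20]);
translate([0, 0, 20]) cube([240, 20, 160]);


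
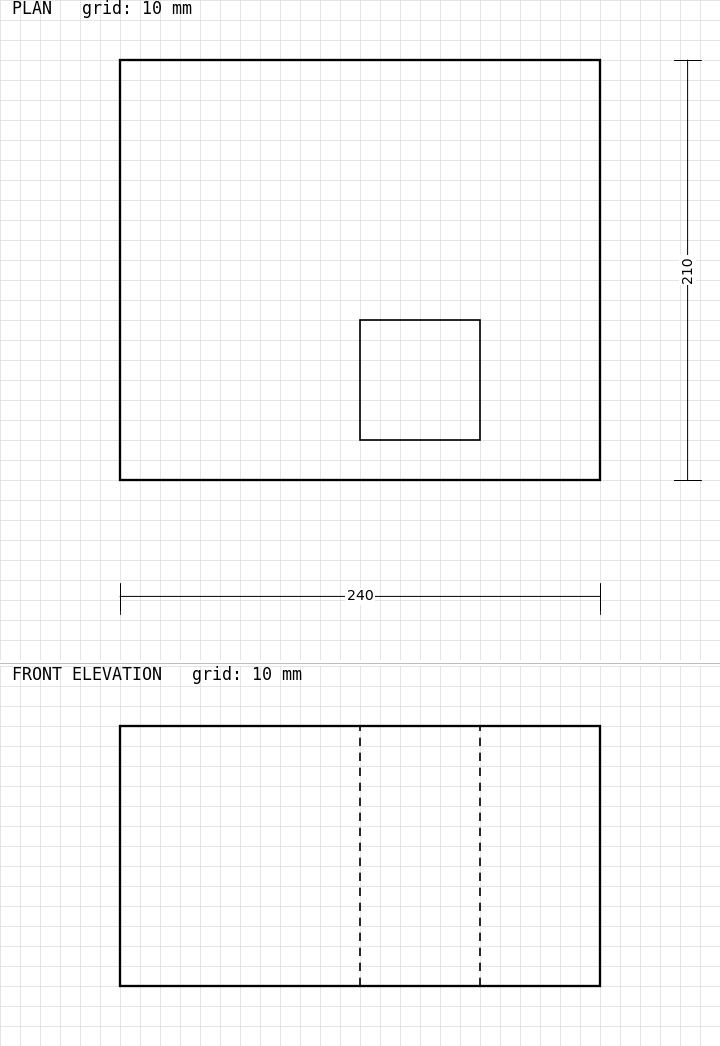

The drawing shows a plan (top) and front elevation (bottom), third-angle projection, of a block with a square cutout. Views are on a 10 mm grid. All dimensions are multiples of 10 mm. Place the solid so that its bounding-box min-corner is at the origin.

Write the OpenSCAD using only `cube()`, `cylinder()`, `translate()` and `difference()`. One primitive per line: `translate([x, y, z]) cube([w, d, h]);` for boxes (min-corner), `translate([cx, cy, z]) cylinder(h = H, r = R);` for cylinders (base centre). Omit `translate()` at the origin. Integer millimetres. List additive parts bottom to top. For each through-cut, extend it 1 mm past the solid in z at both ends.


difference() {
  cube([240, 210, 130]);
  translate([120, 20, -1]) cube([60, 60, 132]);
}


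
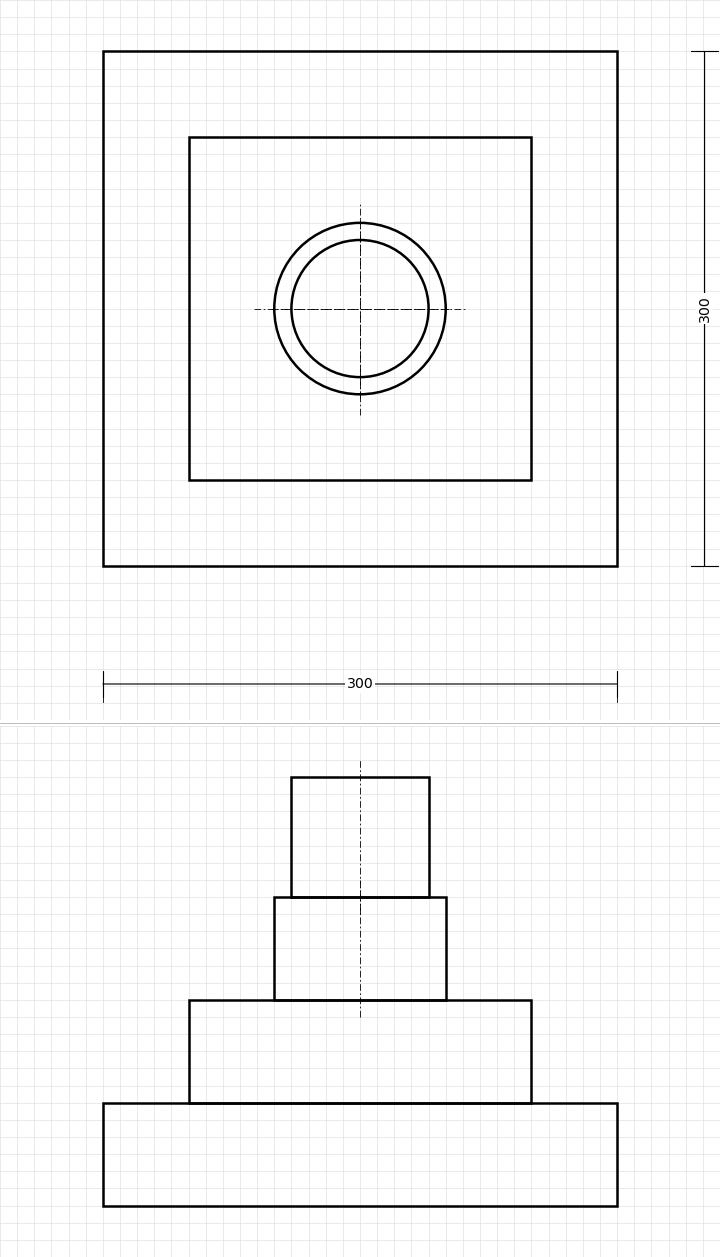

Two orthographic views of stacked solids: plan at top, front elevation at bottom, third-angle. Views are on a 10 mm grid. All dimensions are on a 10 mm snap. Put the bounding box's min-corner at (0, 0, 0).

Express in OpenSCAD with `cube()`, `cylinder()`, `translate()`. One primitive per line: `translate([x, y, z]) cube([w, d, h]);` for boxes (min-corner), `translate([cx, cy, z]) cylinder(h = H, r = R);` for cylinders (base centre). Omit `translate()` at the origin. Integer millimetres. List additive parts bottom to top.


cube([300, 300, 60]);
translate([50, 50, 60]) cube([200, 200, 60]);
translate([150, 150, 120]) cylinder(h = 60, r = 50);
translate([150, 150, 180]) cylinder(h = 70, r = 40);
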